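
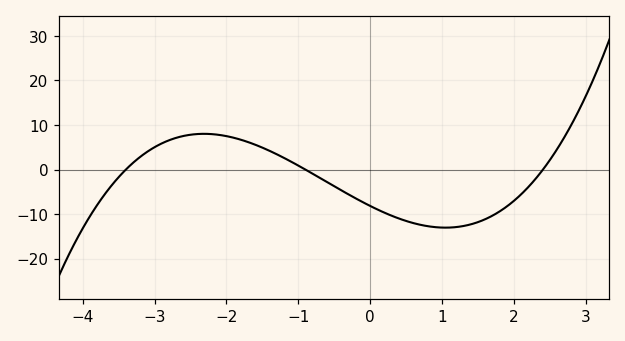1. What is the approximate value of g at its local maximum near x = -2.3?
8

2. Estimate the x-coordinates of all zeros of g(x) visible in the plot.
-3.4, -1, 2.4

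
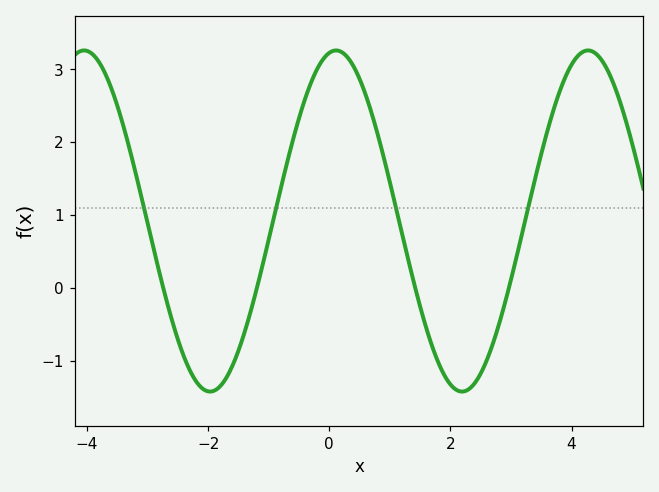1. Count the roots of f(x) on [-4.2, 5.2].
4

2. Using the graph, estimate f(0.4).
3.04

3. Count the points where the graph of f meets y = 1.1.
4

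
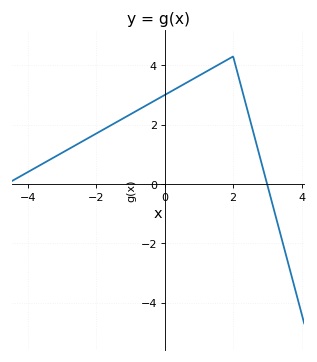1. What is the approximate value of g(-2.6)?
1.31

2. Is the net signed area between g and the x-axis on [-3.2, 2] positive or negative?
positive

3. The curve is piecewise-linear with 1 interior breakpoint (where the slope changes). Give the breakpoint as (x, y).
(2, 4.3)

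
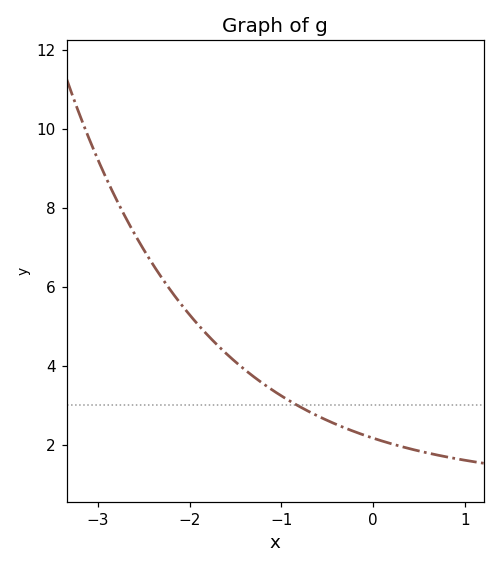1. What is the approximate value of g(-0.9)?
3.1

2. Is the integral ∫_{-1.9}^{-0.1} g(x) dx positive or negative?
positive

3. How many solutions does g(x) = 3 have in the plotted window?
1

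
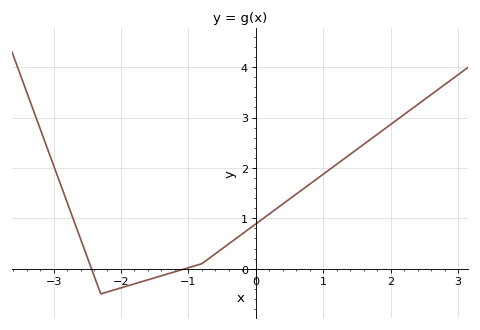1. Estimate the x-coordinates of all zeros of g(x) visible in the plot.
-2.4, -1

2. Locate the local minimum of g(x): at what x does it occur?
-2.3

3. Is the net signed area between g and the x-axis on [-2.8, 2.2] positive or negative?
positive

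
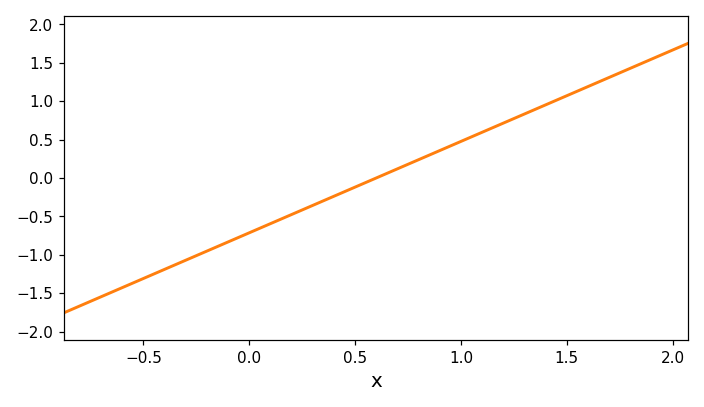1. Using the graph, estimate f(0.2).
-0.5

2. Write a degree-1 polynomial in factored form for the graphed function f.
y = 1.19(x - 0.6)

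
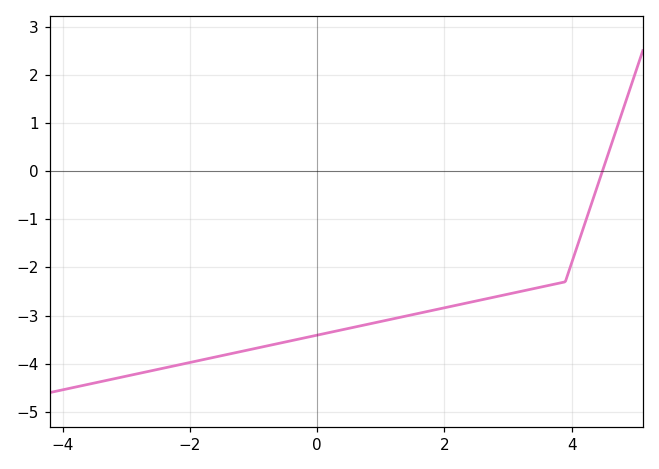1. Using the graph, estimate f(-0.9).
-3.7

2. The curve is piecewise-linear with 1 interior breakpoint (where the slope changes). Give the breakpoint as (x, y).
(3.9, -2.3)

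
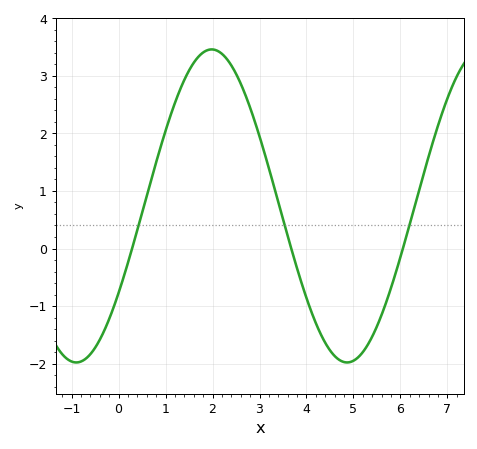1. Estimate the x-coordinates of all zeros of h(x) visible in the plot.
0.2, 3.6, 6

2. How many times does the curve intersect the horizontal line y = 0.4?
3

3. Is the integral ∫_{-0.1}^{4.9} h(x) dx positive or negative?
positive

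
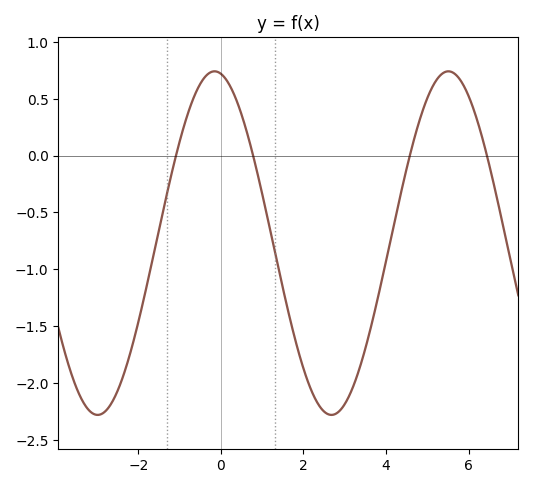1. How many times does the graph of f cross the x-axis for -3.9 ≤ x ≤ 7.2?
4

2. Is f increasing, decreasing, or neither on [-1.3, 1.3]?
neither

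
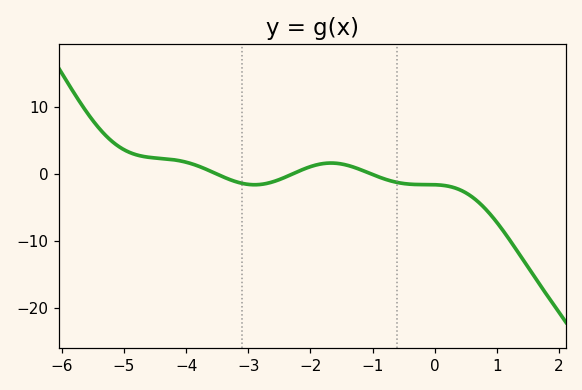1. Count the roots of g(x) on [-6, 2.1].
3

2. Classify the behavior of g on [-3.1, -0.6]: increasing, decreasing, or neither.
neither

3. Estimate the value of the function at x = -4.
2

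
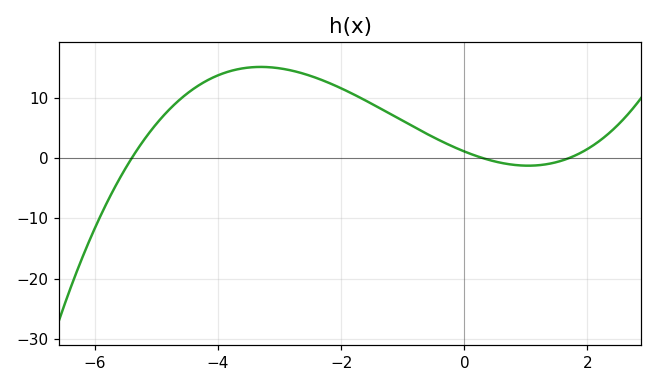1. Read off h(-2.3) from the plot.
13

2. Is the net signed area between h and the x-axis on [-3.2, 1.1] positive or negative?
positive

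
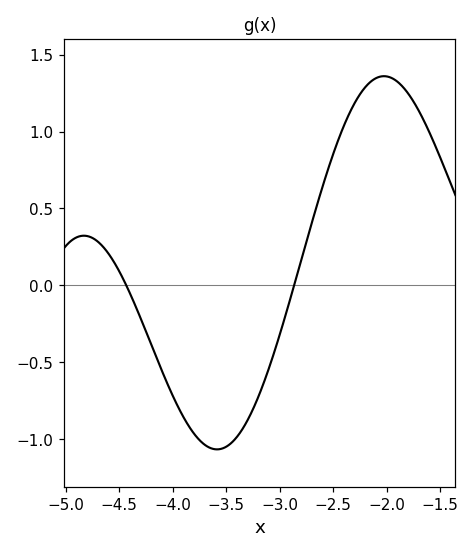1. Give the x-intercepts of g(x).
-4.45, -2.85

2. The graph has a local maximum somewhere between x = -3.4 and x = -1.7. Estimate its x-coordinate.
-2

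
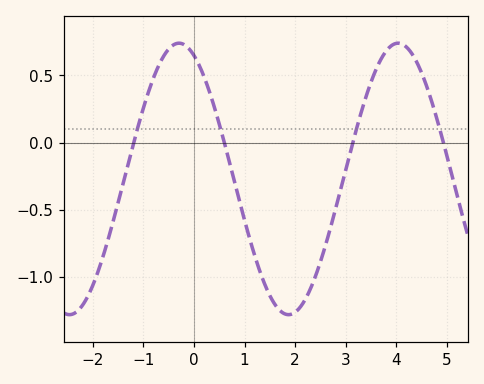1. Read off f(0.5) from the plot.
0.15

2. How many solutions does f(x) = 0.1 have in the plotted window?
4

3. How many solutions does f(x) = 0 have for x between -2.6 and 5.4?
4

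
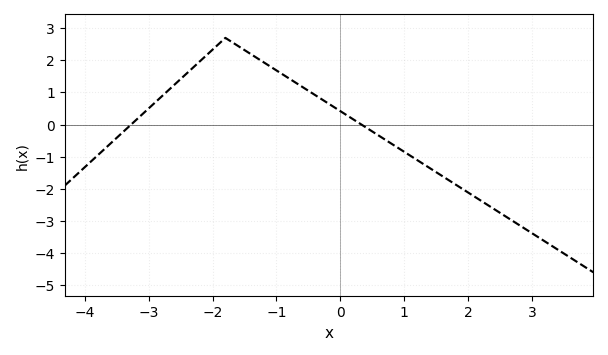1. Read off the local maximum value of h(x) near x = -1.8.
2.7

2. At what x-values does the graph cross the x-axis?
-3.2, 0.4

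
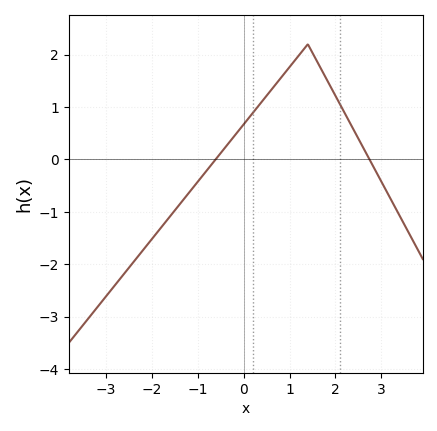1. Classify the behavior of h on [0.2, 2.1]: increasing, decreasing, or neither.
neither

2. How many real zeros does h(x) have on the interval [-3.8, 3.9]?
2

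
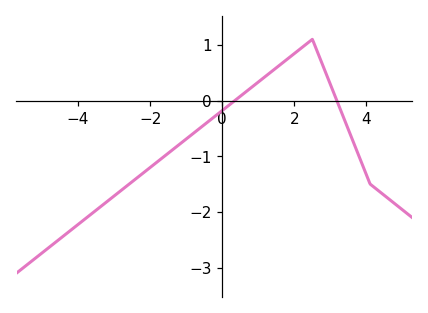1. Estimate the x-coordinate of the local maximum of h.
2.4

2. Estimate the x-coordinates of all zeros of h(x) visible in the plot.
0.4, 3.2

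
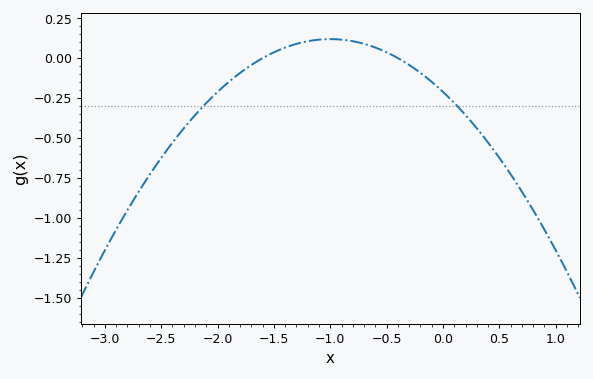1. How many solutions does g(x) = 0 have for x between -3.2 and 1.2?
2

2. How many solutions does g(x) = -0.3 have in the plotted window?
2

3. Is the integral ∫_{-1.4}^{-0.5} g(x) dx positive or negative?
positive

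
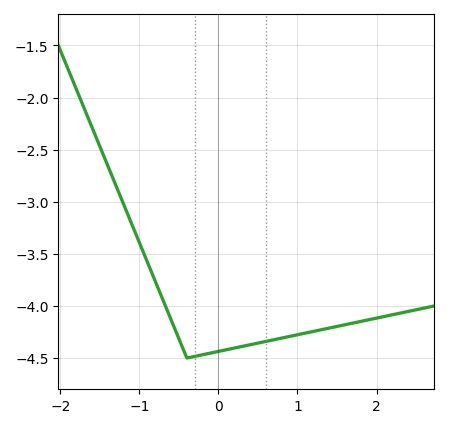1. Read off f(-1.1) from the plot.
-3.21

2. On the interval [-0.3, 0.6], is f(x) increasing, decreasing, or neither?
increasing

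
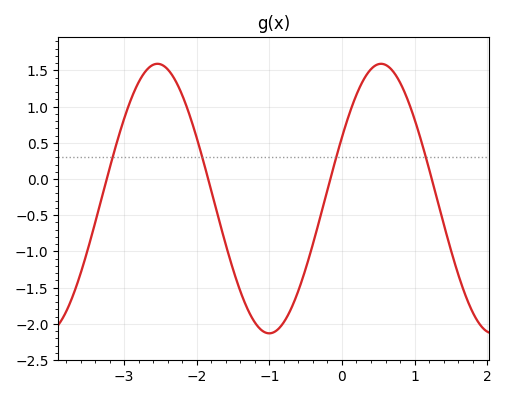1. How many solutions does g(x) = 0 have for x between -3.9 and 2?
4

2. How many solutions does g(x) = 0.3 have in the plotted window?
4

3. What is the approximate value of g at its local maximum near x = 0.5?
1.59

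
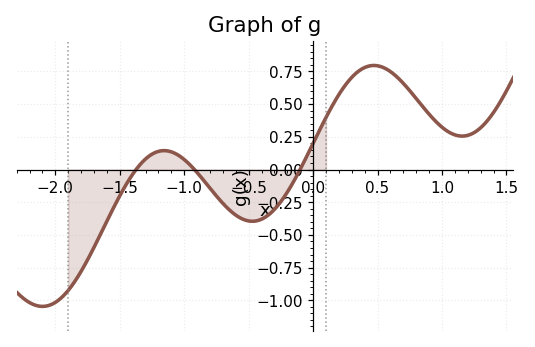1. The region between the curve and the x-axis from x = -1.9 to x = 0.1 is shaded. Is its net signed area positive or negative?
negative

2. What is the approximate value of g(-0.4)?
-0.38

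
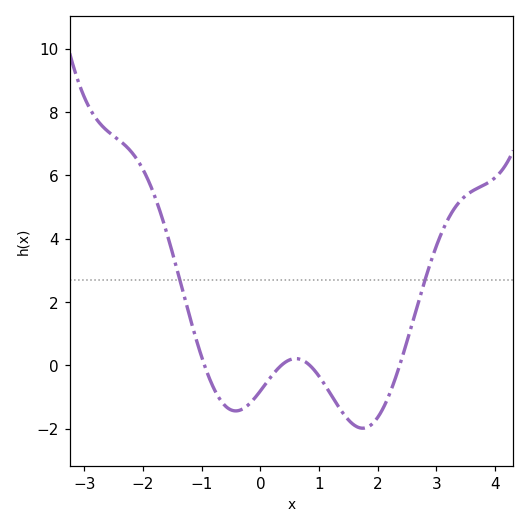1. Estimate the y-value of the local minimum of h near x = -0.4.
-1.4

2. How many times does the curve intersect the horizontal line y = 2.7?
2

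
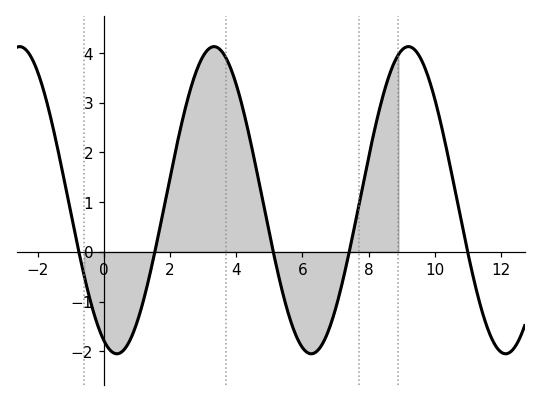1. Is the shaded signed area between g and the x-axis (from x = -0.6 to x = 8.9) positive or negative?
positive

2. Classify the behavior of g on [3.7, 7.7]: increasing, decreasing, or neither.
neither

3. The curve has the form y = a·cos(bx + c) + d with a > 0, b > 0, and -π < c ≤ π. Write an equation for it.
y = 3.09cos(1.1x + 2.7) + 1.04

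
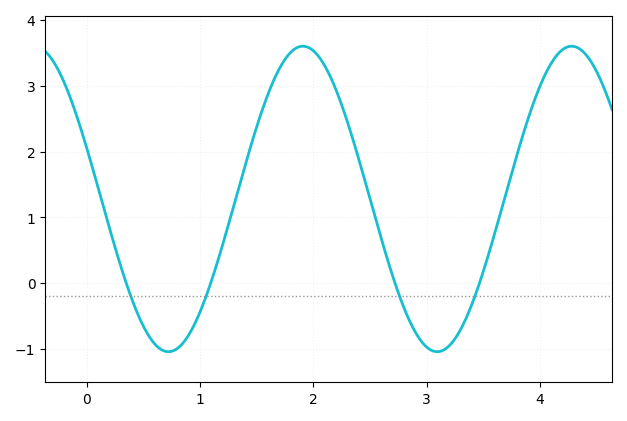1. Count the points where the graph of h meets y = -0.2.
4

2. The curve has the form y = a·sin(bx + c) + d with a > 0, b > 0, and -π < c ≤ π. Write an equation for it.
y = 2.32sin(2.65x + 2.8) + 1.28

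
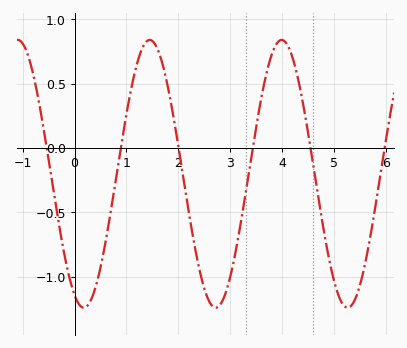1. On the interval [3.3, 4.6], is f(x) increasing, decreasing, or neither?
neither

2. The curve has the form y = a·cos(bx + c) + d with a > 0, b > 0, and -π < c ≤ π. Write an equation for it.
y = 1.04cos(2.5x + 2.7) - 0.2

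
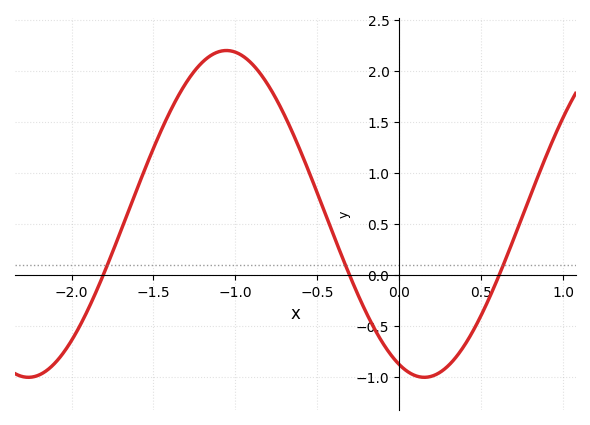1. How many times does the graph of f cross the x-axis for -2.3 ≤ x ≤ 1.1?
3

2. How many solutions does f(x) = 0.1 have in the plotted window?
3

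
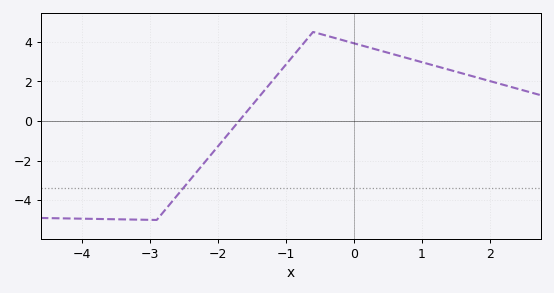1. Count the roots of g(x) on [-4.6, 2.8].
1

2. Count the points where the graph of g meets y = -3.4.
1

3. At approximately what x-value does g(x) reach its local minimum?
-2.9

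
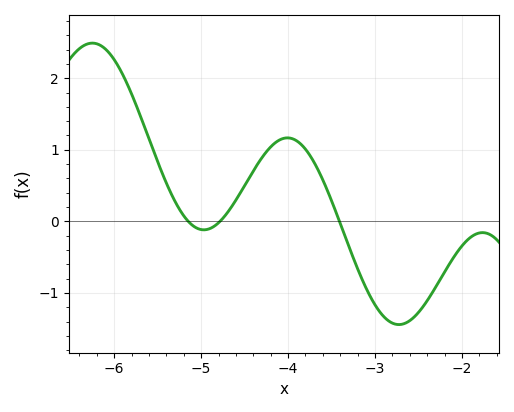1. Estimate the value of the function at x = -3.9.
1.1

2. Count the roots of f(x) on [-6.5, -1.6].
3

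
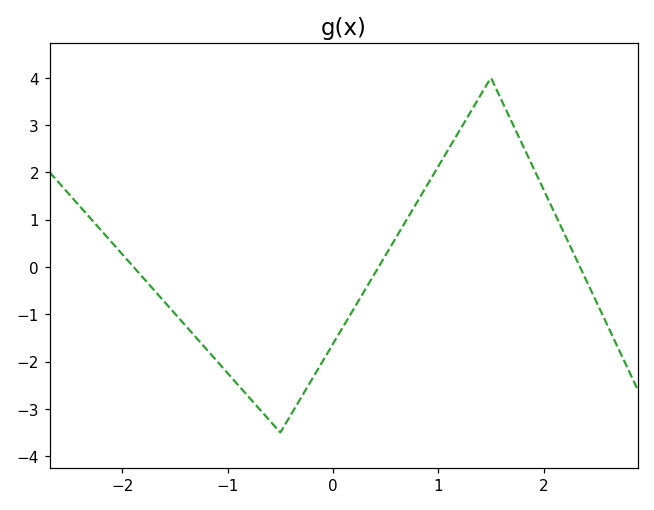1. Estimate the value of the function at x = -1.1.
-1.99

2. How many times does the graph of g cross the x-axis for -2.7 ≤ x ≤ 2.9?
3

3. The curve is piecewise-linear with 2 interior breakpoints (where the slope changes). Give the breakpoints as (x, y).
(-0.5, -3.5); (1.5, 4)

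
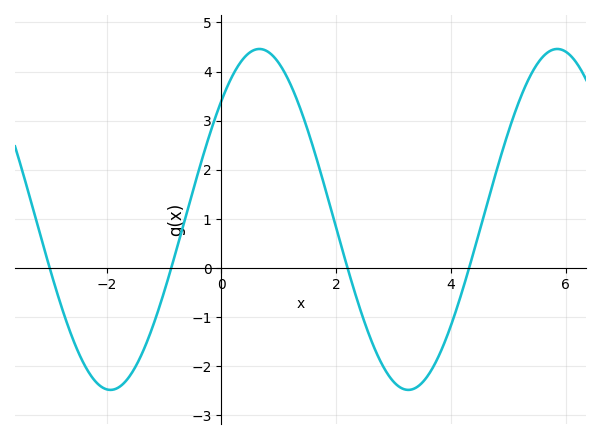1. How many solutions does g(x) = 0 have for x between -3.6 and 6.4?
4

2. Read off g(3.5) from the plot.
-2.33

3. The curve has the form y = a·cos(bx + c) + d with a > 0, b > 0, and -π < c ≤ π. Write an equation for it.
y = 3.47cos(1.21x - 0.802) + 0.99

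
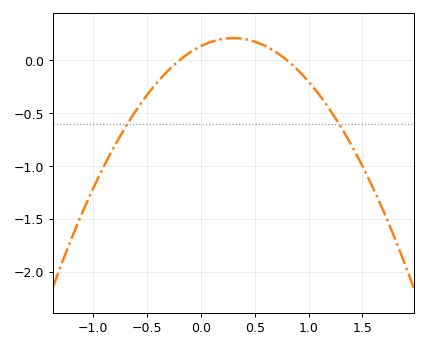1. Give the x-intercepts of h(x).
-0.2, 0.8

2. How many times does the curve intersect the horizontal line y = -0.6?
2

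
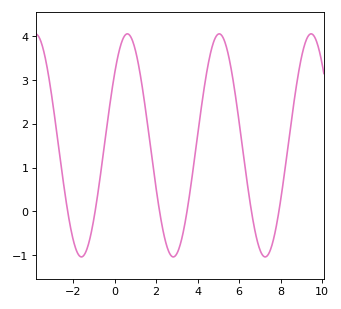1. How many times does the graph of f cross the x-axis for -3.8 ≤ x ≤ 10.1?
6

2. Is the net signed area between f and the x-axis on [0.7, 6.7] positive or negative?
positive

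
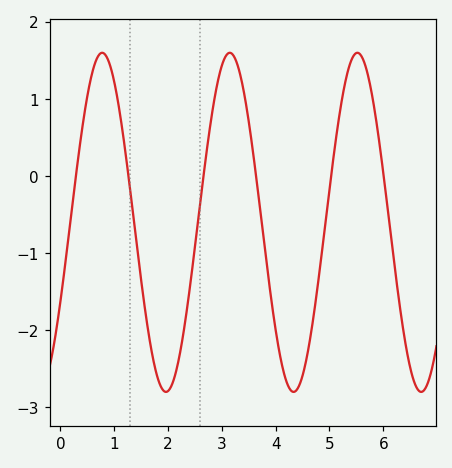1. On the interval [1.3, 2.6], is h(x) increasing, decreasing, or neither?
neither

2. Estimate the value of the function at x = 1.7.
-2.3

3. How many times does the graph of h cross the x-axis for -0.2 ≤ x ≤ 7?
6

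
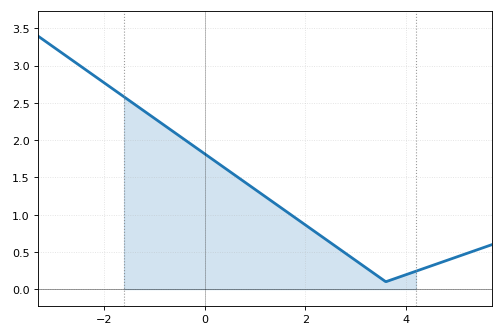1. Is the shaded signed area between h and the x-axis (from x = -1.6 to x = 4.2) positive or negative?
positive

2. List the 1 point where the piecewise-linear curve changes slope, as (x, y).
(3.6, 0.1)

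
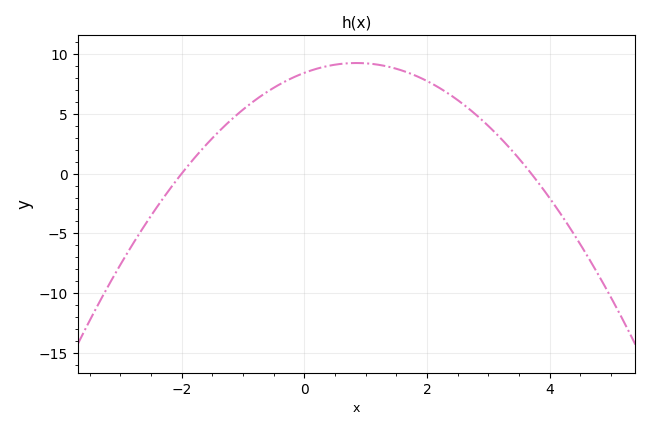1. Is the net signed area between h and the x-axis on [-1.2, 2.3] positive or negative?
positive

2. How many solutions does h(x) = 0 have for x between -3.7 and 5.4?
2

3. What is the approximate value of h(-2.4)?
-2.78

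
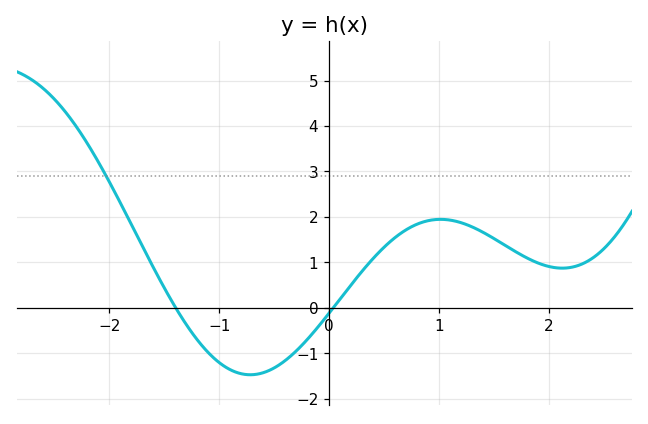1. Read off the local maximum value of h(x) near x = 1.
1.94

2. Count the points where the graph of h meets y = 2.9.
1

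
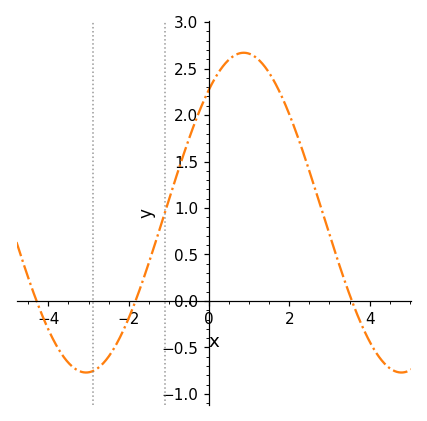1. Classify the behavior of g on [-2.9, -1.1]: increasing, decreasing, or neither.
increasing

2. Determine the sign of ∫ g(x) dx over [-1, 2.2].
positive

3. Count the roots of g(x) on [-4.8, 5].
3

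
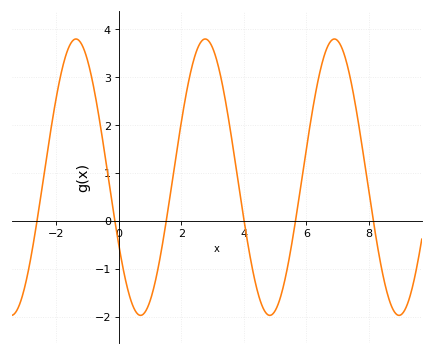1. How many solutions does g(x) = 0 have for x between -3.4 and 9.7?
6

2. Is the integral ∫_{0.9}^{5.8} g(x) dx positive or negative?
positive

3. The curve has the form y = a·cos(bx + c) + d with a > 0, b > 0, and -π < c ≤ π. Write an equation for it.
y = 2.88cos(1.5x + 2.1) + 0.91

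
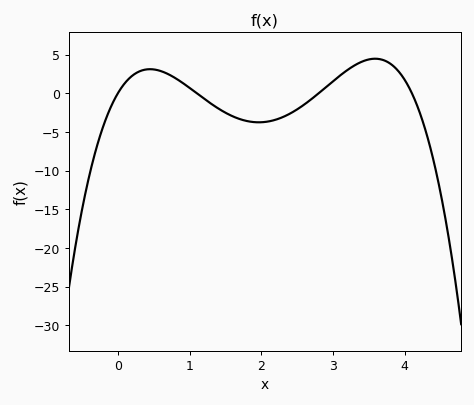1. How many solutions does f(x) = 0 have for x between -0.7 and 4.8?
4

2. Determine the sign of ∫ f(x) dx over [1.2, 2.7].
negative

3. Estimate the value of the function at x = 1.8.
-3.59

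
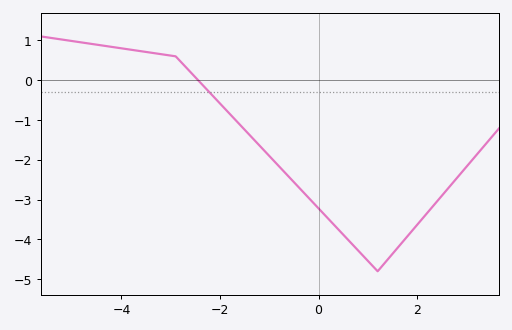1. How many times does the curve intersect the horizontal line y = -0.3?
1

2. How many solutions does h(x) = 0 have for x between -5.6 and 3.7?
1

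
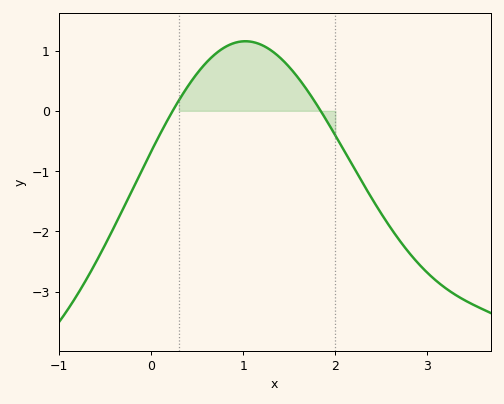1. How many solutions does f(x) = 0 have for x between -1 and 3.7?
2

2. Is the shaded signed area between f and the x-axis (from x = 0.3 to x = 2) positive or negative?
positive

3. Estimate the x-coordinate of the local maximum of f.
1.02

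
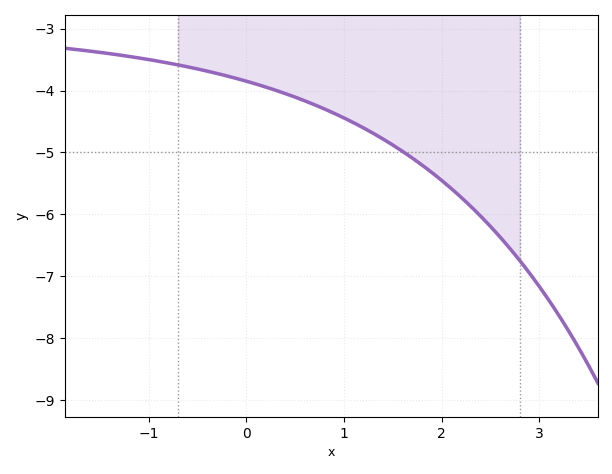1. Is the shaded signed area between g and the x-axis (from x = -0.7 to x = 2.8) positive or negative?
negative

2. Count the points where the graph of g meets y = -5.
1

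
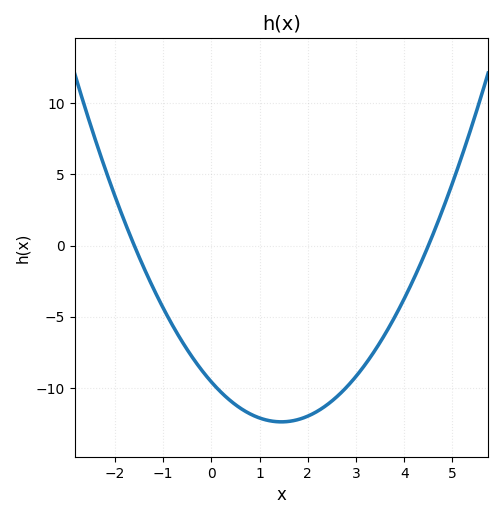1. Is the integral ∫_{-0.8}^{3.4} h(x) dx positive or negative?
negative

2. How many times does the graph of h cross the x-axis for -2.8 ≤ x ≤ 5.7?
2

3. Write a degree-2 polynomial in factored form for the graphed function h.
y = 1.33(x + 1.6)(x - 4.5)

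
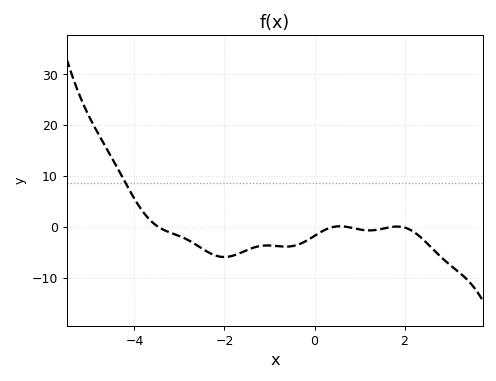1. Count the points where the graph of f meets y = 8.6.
1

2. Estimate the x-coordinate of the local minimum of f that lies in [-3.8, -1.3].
-2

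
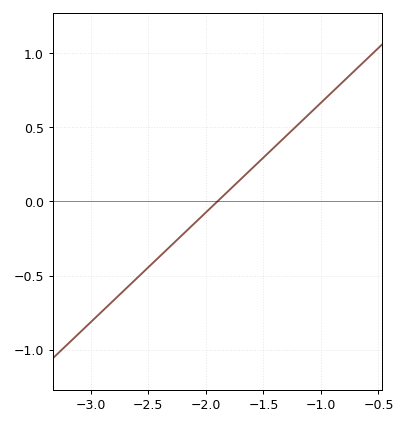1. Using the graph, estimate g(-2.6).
-0.518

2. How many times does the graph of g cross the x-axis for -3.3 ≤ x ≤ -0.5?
1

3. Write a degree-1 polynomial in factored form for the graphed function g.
y = 0.74(x + 1.9)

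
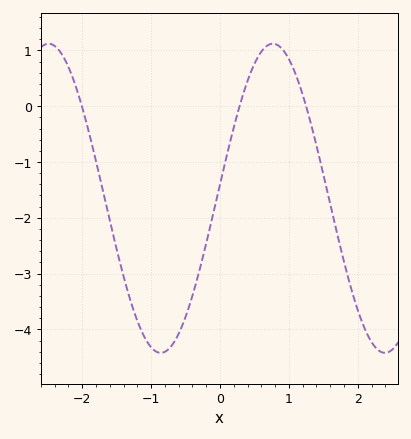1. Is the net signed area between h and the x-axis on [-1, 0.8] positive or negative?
negative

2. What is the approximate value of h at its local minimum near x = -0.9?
-4.4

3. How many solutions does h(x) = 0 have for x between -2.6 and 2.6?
3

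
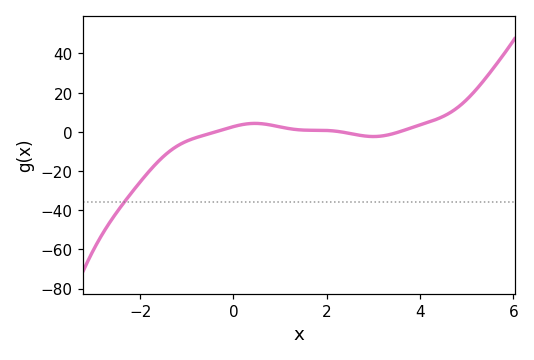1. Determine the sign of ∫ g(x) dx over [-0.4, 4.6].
positive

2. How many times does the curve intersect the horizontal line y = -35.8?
1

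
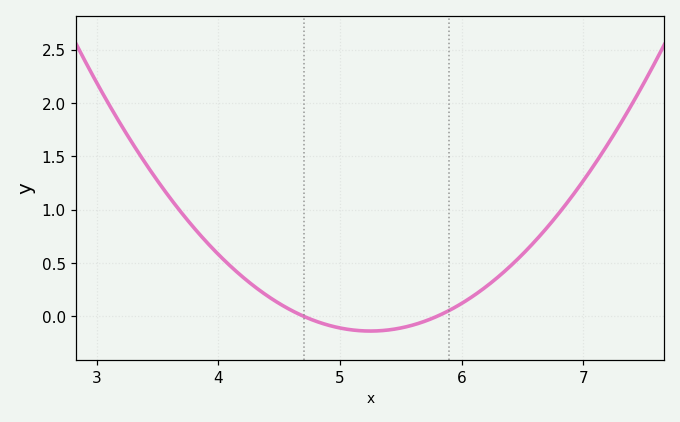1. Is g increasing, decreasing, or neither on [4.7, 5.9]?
neither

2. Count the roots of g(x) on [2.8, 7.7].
2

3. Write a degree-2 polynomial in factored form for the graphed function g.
y = 0.46(x - 4.7)(x - 5.8)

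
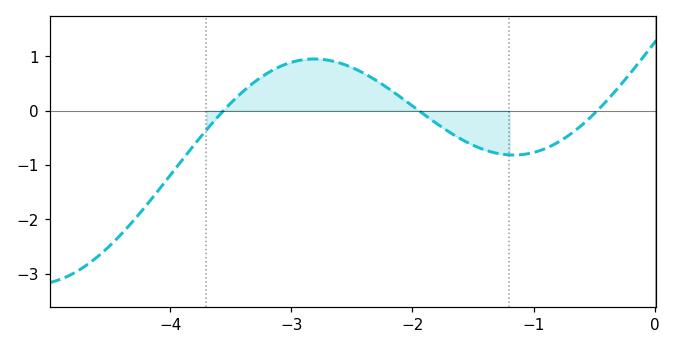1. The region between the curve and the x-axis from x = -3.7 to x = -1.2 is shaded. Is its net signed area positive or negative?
positive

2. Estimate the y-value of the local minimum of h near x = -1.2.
-0.8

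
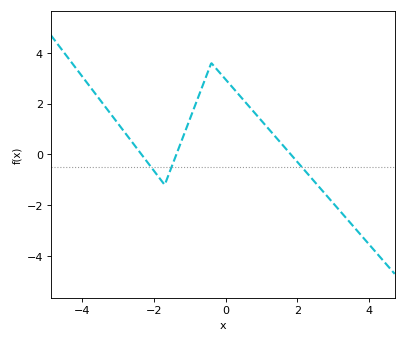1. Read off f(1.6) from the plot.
0.357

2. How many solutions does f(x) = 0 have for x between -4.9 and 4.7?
3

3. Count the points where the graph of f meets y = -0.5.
3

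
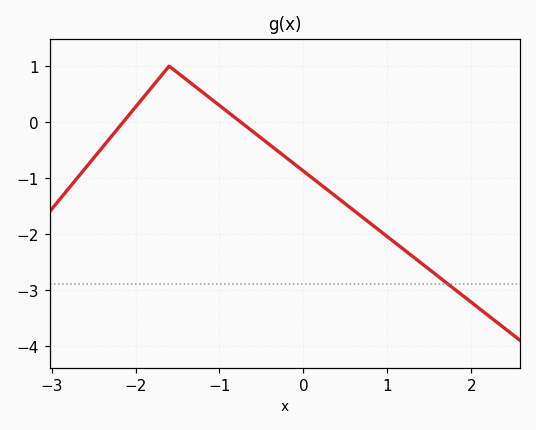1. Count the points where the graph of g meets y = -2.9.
1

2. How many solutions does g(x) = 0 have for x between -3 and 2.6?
2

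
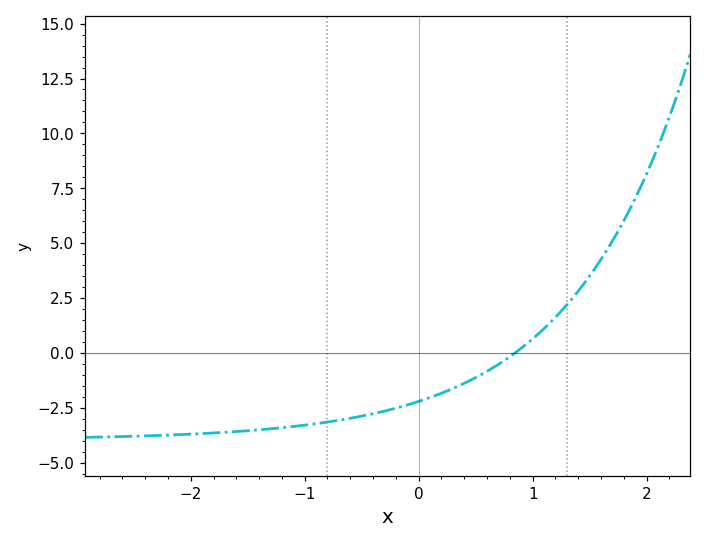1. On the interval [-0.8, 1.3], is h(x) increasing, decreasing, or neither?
increasing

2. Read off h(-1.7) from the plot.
-3.6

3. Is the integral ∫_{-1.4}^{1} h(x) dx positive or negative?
negative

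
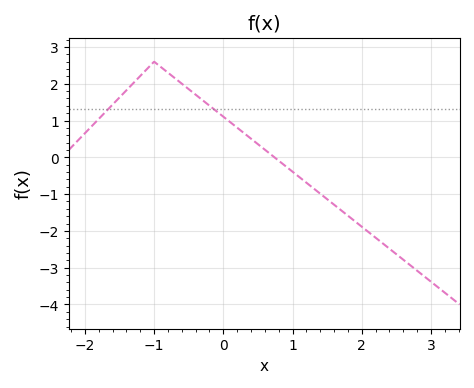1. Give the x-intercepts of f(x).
0.7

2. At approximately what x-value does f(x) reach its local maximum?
-1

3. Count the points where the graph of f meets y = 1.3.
2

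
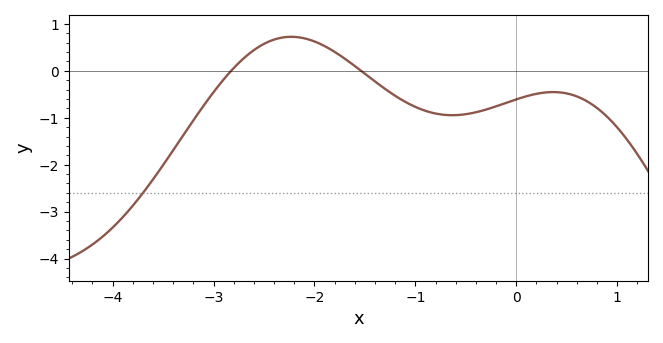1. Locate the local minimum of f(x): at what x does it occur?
-0.633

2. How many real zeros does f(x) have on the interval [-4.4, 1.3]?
2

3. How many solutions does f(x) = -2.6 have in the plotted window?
1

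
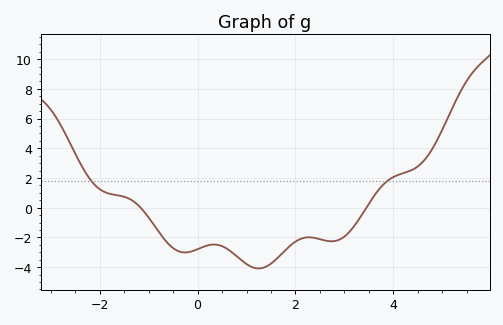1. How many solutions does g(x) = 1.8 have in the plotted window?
2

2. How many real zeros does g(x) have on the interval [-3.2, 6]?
2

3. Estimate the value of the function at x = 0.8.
-3.2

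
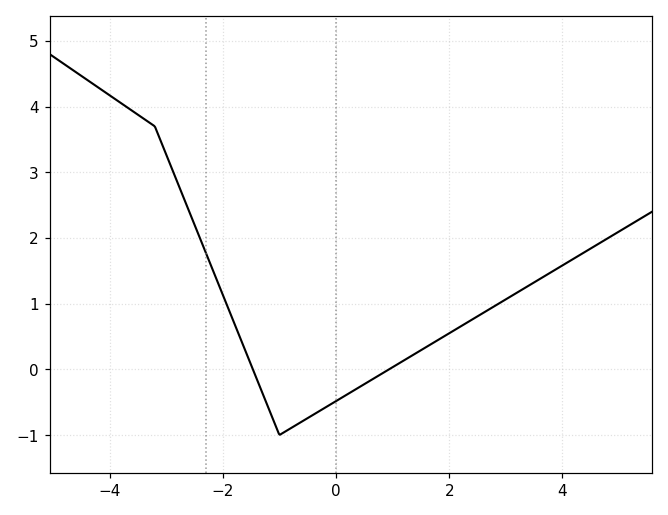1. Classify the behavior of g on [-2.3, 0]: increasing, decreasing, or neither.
neither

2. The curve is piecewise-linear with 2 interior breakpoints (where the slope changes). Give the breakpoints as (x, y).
(-3.2, 3.7); (-1, -1)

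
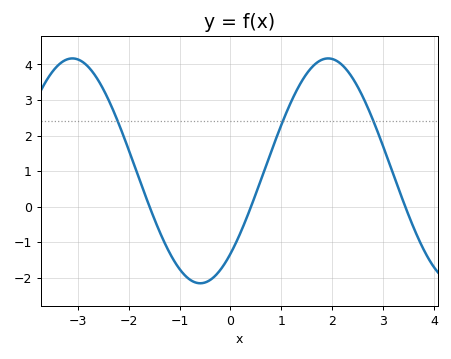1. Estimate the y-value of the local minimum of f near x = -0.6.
-2.15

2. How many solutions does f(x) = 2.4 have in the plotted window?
3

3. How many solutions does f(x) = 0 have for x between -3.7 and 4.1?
3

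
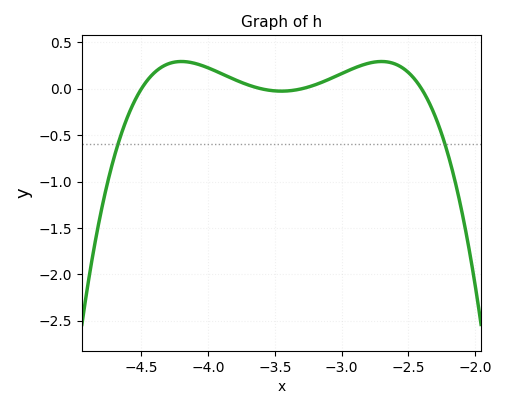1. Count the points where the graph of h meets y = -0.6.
2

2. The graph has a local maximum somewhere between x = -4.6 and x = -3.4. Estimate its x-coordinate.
-4.2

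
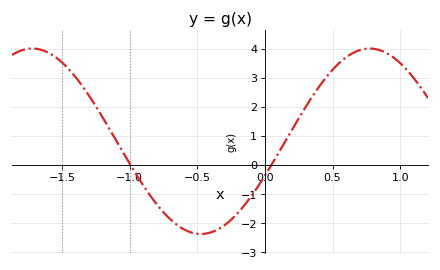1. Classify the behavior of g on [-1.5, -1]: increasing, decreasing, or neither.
decreasing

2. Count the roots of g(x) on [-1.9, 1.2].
2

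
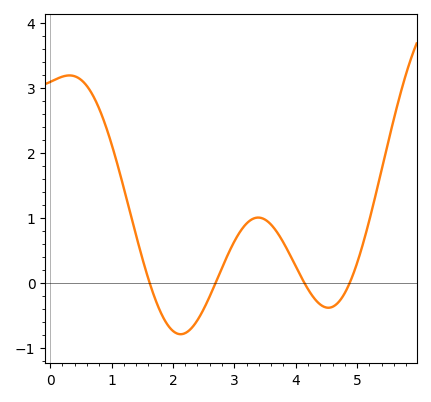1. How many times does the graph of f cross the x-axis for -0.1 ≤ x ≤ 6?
4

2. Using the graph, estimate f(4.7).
-0.3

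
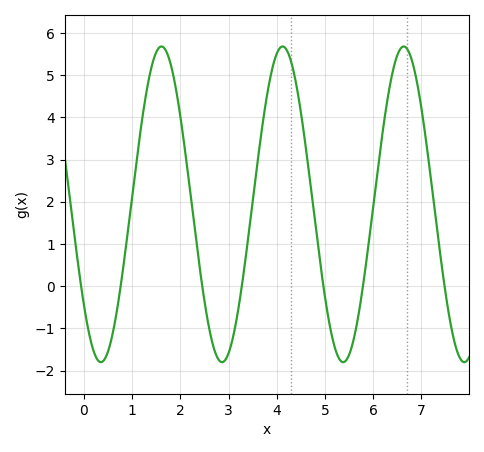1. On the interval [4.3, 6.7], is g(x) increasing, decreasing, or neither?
neither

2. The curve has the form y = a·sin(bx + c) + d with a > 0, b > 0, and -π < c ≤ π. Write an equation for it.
y = 3.74sin(2.5x - 2.5) + 1.94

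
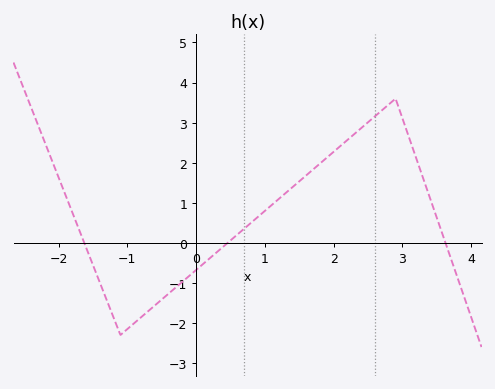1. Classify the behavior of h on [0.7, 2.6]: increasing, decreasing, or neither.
increasing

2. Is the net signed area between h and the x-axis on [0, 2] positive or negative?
positive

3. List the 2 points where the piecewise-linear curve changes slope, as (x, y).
(-1.1, -2.3); (2.9, 3.6)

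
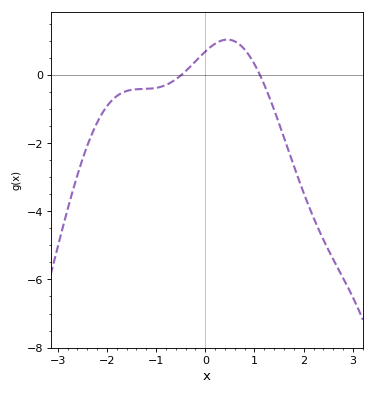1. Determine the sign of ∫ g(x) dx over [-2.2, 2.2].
negative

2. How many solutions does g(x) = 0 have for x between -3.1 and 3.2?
2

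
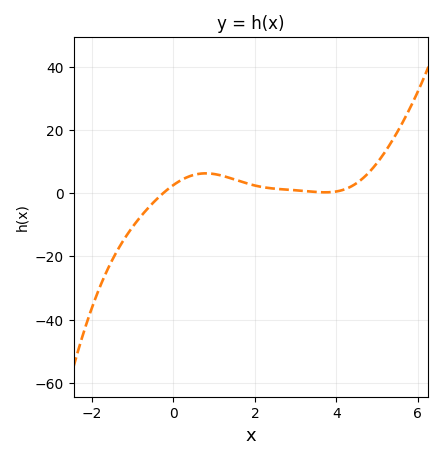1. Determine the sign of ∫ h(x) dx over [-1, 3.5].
positive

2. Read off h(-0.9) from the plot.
-8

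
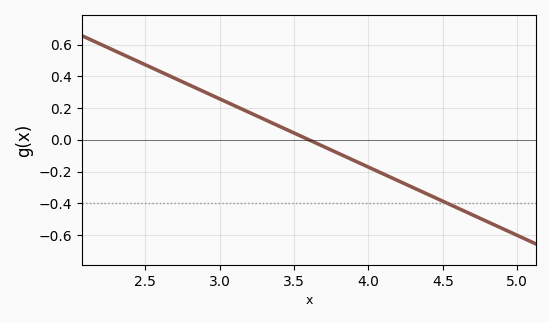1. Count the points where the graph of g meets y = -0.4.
1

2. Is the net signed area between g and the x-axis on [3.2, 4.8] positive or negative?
negative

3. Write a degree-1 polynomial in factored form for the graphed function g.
y = -0.43(x - 3.6)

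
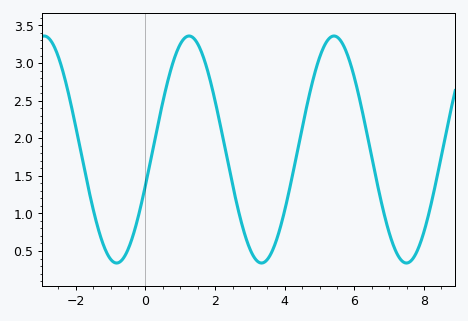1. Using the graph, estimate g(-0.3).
0.8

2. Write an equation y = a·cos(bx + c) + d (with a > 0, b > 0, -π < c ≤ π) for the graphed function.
y = 1.51cos(1.5x - 1.9) + 1.85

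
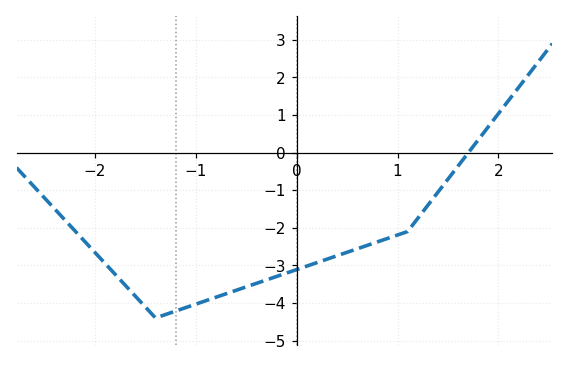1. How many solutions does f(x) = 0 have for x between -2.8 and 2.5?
1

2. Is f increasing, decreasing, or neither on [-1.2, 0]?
increasing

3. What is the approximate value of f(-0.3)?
-3.39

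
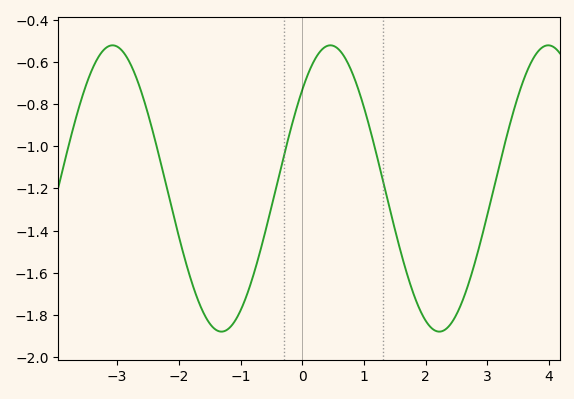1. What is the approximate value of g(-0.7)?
-1.52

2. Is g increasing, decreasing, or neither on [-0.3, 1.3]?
neither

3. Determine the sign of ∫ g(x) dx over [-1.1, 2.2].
negative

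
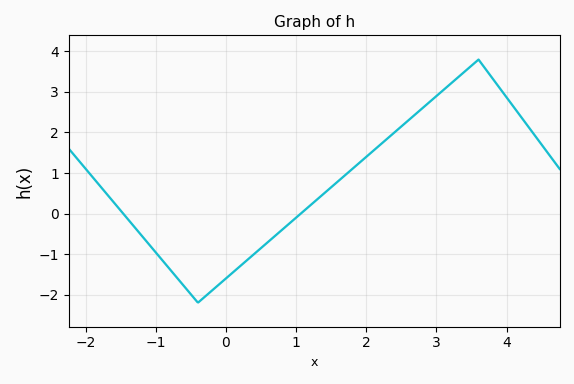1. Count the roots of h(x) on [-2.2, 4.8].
2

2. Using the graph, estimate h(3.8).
3.3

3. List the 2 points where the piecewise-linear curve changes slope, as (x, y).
(-0.4, -2.2); (3.6, 3.8)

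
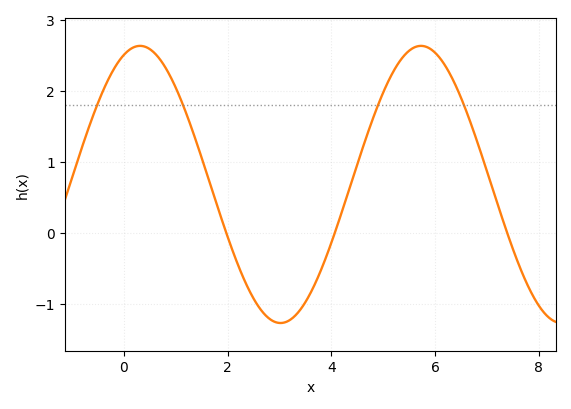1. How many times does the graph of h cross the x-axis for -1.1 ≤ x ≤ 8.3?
3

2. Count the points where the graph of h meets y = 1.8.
4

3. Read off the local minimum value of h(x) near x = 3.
-1.3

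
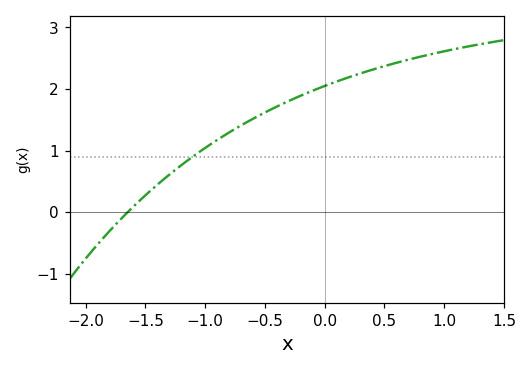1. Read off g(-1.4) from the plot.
0.4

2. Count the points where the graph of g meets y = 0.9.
1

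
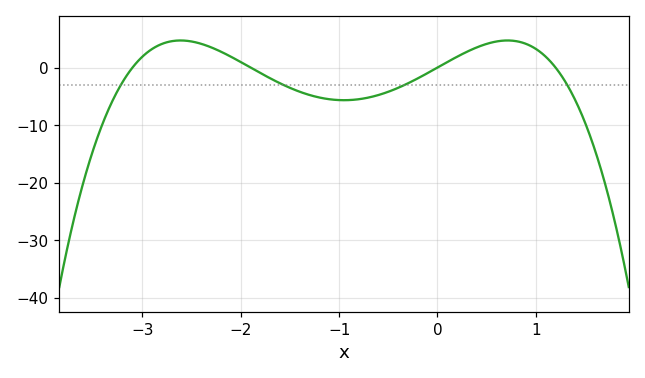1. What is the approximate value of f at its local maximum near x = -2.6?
4.71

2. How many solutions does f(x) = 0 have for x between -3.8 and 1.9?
4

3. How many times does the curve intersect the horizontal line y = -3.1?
4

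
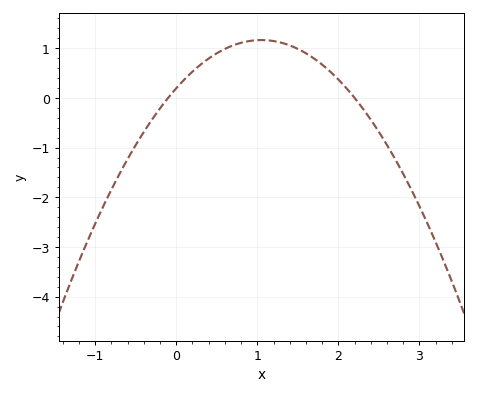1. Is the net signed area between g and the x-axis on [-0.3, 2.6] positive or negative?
positive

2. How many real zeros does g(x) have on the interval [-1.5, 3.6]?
2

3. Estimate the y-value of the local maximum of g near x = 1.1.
1.16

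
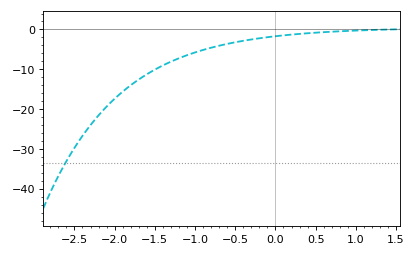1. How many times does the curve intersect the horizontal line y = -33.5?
1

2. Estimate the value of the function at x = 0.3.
-1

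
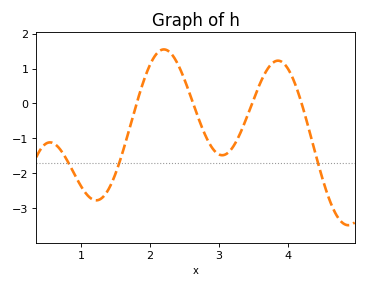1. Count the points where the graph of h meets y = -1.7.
3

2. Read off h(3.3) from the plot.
-0.9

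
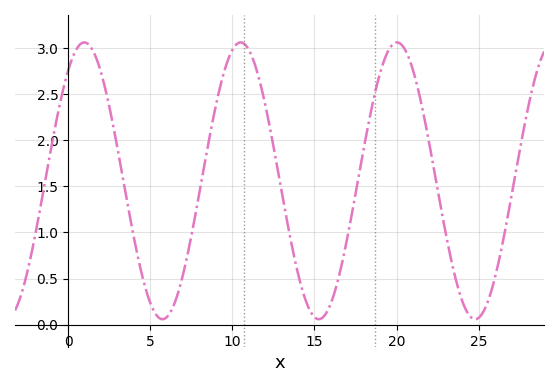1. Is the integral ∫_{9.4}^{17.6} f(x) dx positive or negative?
positive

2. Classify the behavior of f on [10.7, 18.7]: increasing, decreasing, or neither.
neither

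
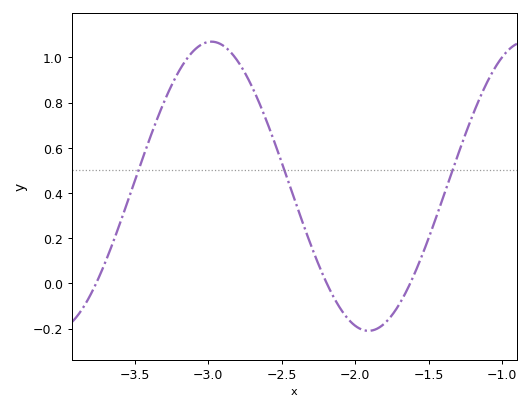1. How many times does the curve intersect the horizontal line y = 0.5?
3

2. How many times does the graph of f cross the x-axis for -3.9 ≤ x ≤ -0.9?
3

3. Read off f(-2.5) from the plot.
0.537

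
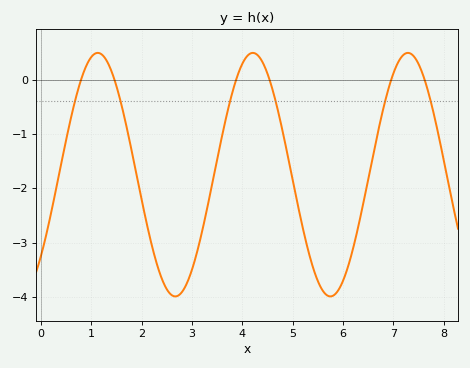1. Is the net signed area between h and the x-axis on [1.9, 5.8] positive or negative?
negative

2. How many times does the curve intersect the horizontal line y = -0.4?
6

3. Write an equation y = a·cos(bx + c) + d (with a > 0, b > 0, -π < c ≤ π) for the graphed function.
y = 2.24cos(2.04x - 2.3) - 1.75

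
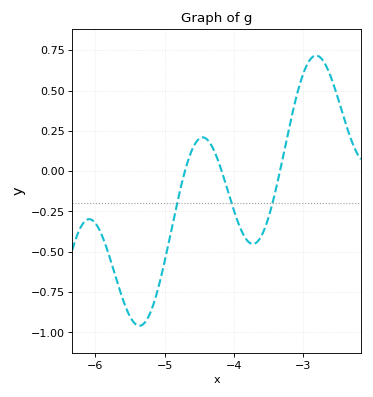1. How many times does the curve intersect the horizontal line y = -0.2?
3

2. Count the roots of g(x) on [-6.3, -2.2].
3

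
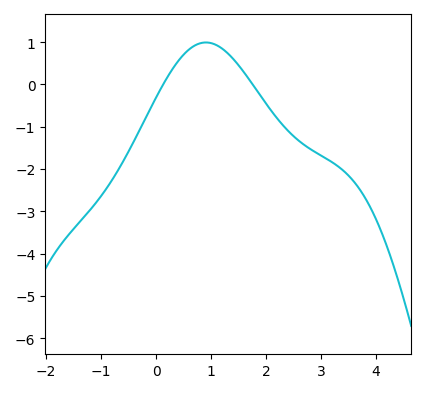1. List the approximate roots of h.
0.13, 1.76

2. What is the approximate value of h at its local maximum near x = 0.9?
0.992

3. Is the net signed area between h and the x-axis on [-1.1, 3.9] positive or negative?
negative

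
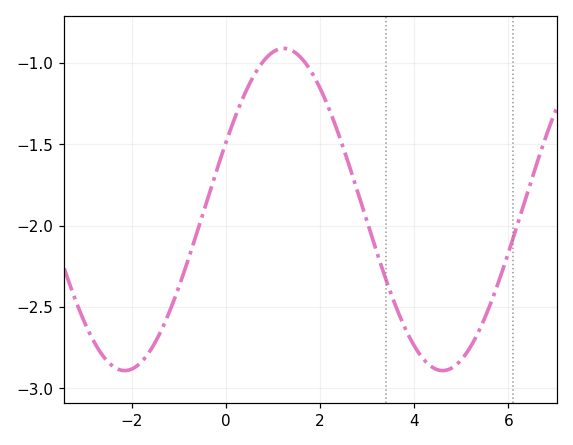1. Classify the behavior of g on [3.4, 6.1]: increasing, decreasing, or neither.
neither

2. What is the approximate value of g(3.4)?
-2.33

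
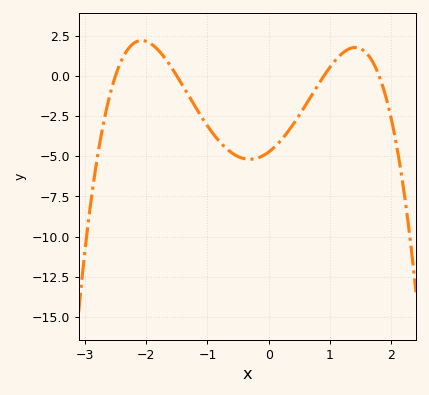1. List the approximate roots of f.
-2.5, -1.5, 0.9, 1.8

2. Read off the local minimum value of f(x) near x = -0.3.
-5.2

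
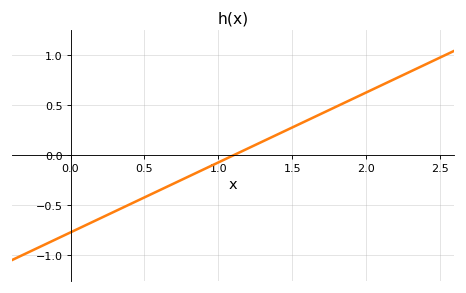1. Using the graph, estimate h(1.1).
0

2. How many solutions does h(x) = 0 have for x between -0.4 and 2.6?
1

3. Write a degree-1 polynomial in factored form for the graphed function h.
y = 0.7(x - 1.1)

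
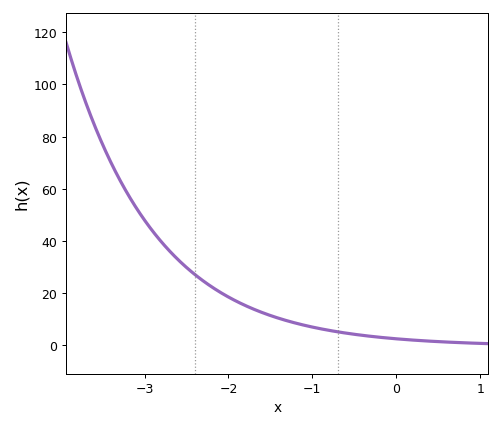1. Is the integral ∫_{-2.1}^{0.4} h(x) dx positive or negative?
positive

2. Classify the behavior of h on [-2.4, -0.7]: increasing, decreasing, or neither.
decreasing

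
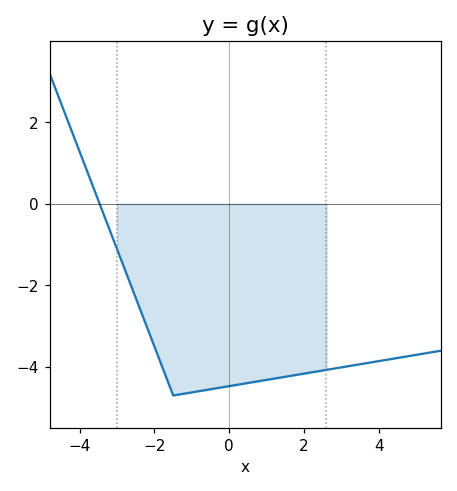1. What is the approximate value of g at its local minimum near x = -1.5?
-4.6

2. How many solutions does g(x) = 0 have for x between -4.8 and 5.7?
1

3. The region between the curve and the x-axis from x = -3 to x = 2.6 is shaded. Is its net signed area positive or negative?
negative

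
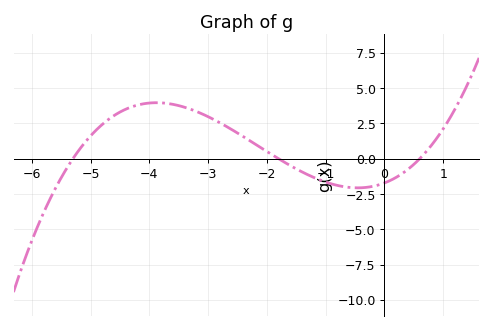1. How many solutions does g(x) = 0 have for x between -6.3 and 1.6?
3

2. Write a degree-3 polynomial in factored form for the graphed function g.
y = 0.3(x + 5.3)(x + 1.8)(x - 0.6)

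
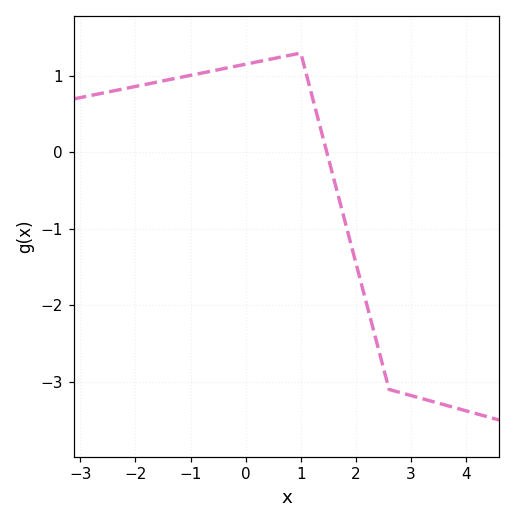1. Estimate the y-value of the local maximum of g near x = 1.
1.3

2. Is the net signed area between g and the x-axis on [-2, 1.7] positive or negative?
positive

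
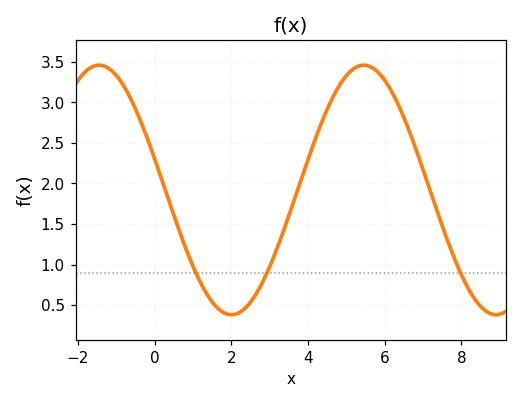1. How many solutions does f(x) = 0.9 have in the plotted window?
3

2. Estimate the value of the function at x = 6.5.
2.81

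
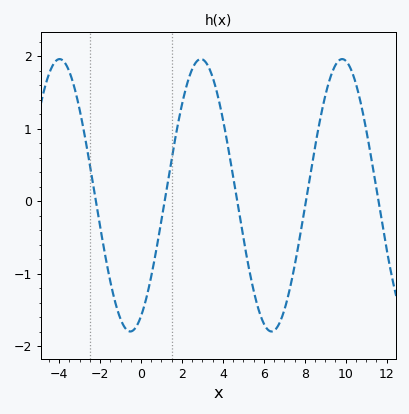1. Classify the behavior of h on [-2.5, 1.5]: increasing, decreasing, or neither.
neither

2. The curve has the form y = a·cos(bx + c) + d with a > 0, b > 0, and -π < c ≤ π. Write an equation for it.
y = 1.88cos(0.91x - 2.66) + 0.08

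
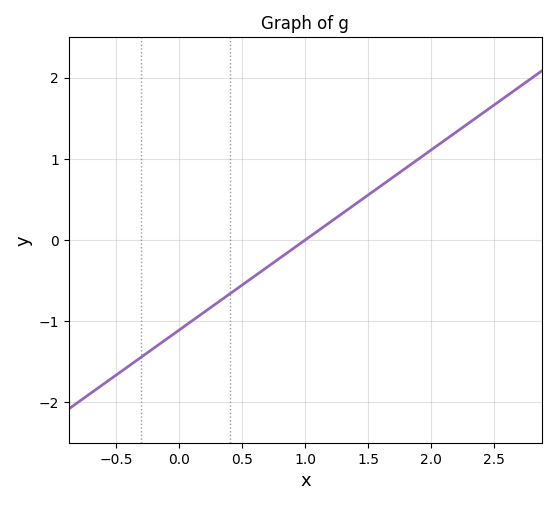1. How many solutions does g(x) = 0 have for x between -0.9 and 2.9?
1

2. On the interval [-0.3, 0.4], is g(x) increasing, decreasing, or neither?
increasing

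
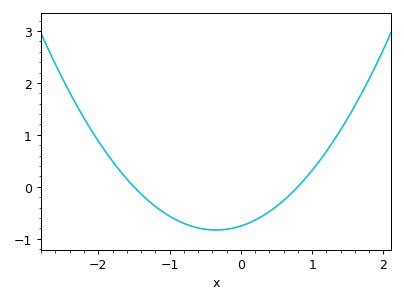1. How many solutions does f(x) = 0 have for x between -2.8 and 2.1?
2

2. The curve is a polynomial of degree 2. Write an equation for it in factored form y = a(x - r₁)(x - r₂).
y = 0.63(x + 1.5)(x - 0.8)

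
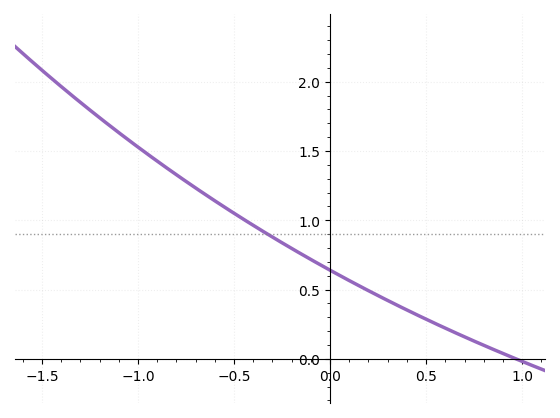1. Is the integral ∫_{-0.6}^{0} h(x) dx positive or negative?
positive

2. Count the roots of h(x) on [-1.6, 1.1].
1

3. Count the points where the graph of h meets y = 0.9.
1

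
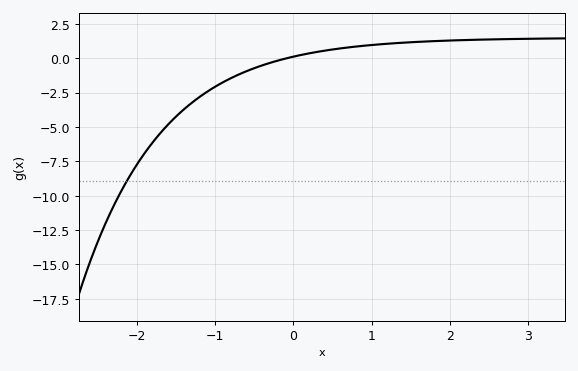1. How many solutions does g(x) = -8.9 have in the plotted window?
1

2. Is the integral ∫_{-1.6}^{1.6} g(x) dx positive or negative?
negative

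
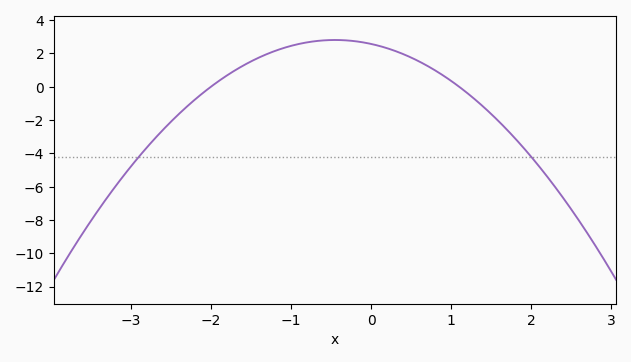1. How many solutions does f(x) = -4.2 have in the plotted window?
2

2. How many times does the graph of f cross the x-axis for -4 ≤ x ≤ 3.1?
2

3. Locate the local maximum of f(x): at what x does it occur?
-0.5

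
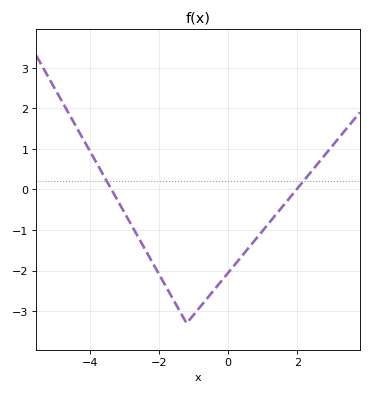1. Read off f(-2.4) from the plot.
-1.48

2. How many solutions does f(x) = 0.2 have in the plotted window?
2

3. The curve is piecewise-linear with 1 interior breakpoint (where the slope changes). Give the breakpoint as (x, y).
(-1.2, -3.3)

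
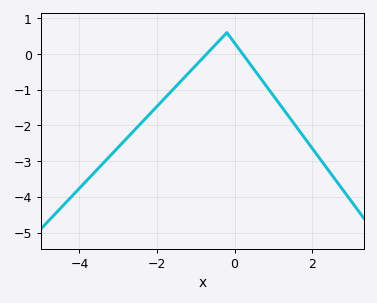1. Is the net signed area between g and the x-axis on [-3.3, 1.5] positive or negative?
negative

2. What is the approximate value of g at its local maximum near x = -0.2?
0.6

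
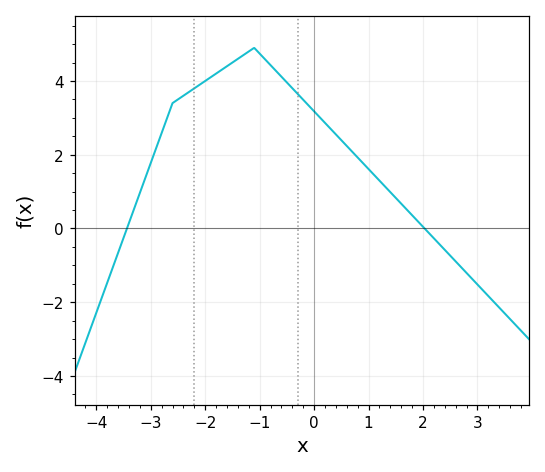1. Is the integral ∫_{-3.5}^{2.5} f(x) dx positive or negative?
positive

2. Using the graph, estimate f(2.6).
-0.8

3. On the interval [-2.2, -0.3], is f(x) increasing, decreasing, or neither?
neither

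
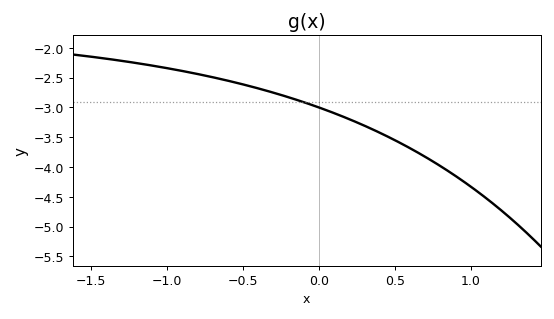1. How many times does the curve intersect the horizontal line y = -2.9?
1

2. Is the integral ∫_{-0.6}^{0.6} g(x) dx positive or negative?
negative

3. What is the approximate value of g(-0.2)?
-2.85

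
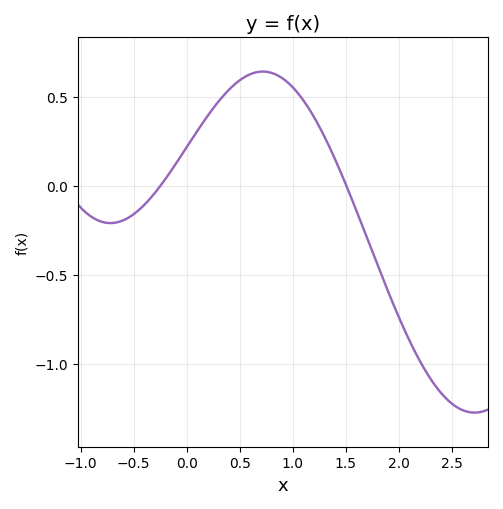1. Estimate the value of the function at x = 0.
0.217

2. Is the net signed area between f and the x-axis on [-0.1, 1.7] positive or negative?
positive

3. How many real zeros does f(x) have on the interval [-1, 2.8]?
2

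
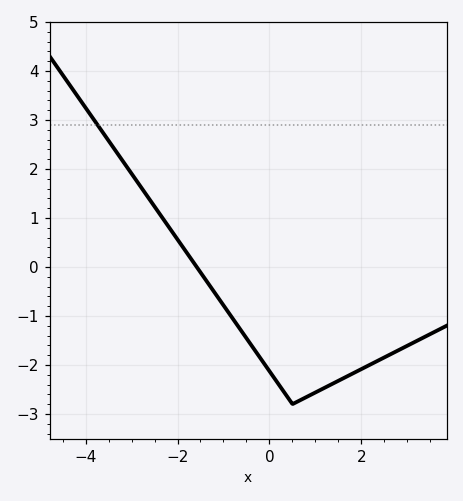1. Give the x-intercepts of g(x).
-1.6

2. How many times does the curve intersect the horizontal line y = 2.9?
1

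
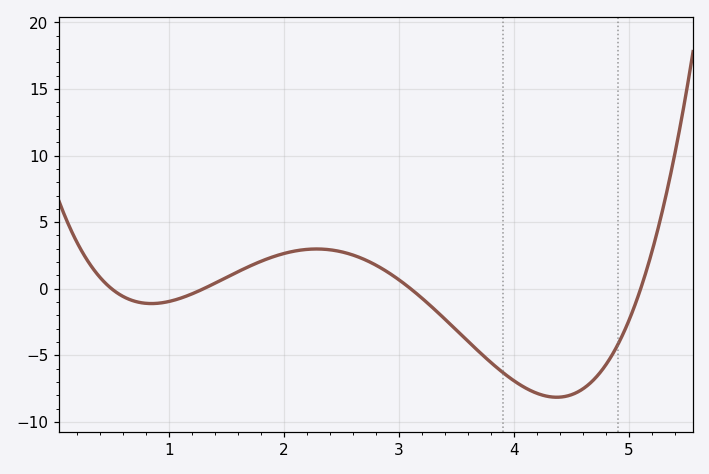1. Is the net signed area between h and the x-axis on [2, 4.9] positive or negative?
negative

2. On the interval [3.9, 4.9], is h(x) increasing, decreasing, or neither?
neither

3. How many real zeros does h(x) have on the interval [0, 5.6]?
4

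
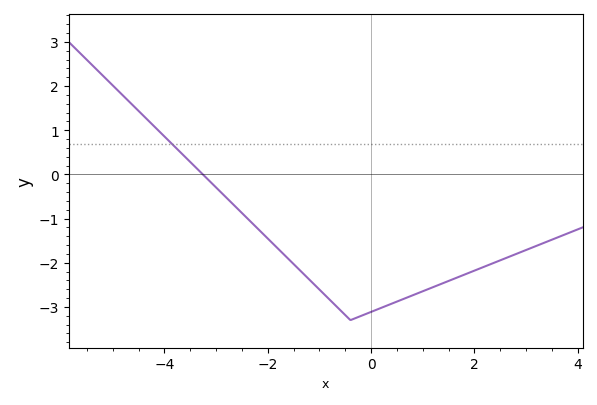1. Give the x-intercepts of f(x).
-3.26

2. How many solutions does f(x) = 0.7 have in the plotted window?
1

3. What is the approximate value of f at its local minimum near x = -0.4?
-3.3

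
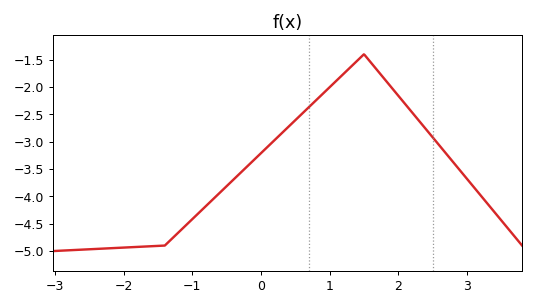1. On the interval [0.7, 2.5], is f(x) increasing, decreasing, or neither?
neither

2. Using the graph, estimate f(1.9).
-2.01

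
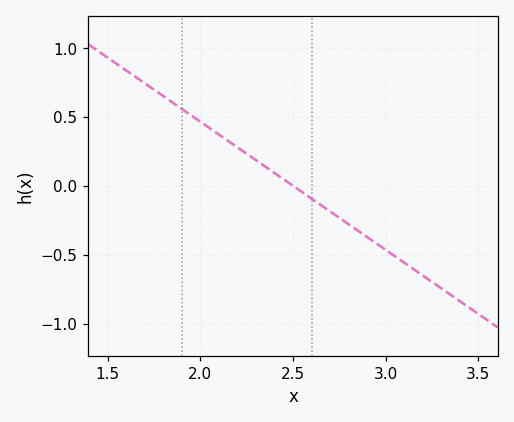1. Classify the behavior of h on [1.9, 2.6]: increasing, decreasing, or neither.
decreasing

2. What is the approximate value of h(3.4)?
-0.837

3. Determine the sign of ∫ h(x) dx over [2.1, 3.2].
negative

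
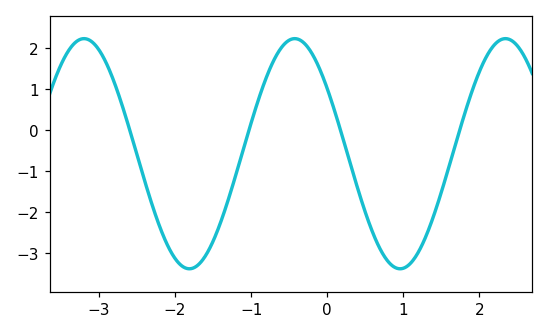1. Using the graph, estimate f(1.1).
-3.24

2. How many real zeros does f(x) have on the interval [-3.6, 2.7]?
4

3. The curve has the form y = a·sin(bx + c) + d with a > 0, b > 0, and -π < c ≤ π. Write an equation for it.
y = 2.81sin(2.27x + 2.54) - 0.58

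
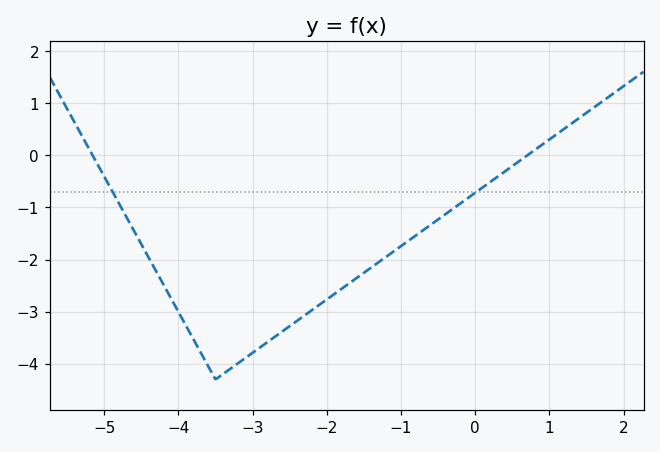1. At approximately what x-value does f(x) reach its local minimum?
-3.5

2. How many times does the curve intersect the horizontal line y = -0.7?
2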